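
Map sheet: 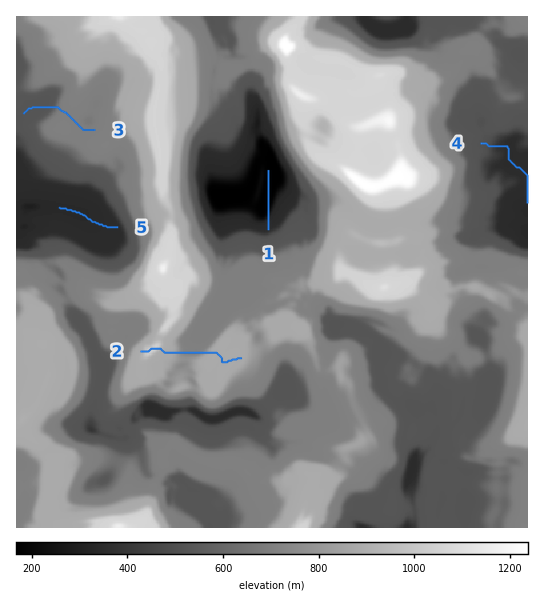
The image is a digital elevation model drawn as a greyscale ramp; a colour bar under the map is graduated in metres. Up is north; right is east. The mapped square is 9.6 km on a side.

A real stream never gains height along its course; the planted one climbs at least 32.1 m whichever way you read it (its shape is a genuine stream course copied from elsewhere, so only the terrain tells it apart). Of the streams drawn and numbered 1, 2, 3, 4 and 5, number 2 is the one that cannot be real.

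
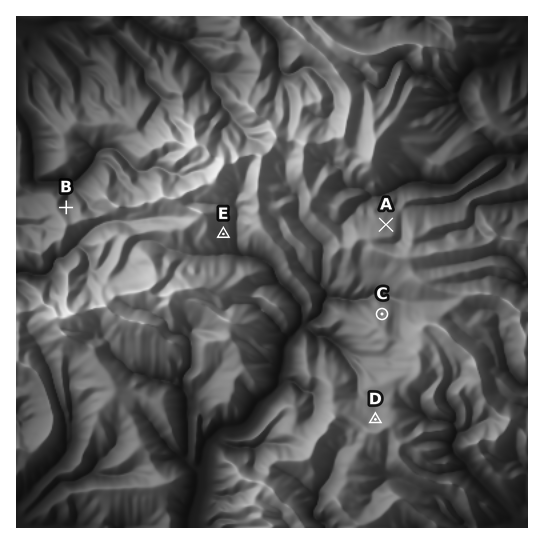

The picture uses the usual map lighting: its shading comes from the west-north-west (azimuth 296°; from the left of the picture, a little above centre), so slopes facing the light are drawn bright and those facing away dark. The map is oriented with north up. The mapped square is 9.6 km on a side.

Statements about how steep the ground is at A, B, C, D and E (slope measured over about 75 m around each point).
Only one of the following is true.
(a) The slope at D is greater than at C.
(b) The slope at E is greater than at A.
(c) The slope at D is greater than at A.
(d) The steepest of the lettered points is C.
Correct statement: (b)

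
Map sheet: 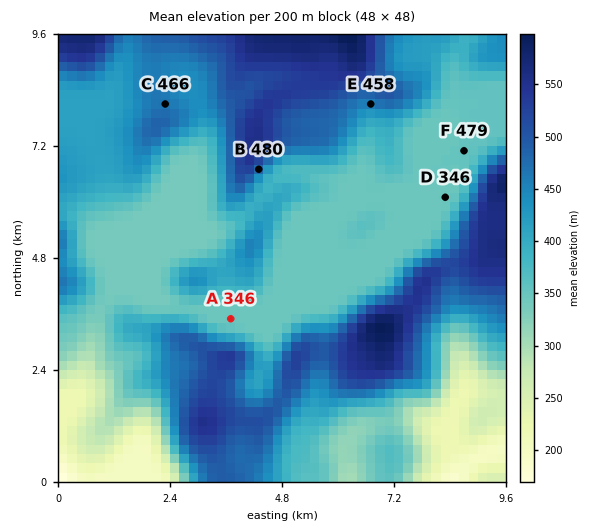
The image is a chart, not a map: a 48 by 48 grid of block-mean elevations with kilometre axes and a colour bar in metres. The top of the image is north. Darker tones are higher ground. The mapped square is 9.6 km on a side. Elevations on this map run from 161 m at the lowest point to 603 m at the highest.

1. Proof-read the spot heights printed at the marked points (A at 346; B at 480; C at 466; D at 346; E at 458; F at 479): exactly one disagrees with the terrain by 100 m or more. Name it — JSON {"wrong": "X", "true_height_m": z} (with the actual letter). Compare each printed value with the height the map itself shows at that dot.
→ {"wrong": "F", "true_height_m": 354}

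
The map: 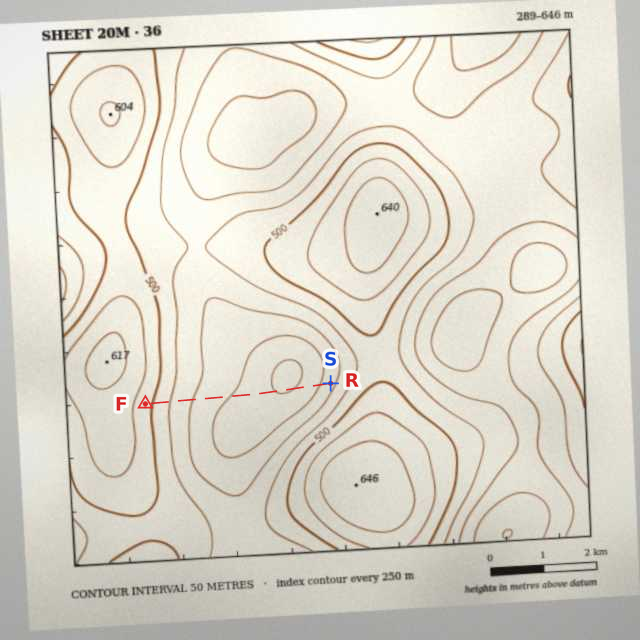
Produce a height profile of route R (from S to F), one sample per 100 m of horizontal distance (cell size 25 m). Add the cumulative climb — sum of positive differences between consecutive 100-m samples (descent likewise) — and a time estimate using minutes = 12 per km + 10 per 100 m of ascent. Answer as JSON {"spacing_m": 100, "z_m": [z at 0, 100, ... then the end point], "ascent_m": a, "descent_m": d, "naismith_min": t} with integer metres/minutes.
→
{"spacing_m": 100, "z_m": [383, 367, 351, 336, 323, 313, 305, 300, 297, 297, 299, 303, 308, 313, 320, 326, 333, 339, 346, 352, 359, 365, 372, 379, 386, 394, 404, 414, 426, 439, 453, 468, 484, 499, 515, 520], "ascent_m": 223, "descent_m": 87, "naismith_min": 63}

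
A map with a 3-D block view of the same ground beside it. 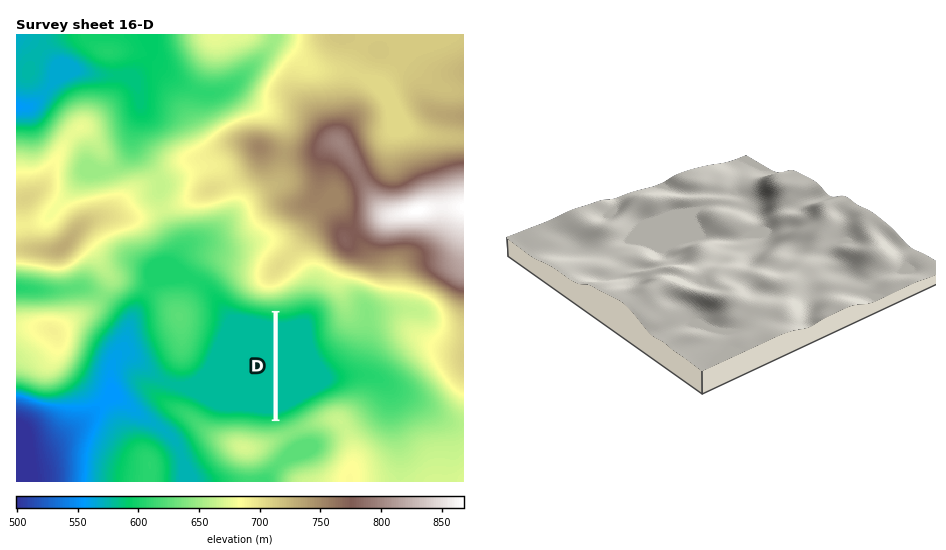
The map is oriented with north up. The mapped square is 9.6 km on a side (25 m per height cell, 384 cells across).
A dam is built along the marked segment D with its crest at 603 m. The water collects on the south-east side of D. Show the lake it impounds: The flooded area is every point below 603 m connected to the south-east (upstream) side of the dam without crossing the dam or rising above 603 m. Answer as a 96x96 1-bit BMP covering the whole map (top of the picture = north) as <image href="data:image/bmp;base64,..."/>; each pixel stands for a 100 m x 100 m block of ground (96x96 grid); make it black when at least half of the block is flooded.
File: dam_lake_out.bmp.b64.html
<image width="96" height="96" href="data:image/bmp;base64,Qk2+BAAAAAAAAD4AAAAoAAAAYAAAAGAAAAABAAEAAAAAAIAEAAATCwAAEwsAAAIAAAAAAAAA////AAAAAAAAAAAAAAAAAAAAAAAAAAAAAAAAAAAAAAAAAAAAAAAAAAAAAAAAAAAAAAAAAAAAAAAAAAAAAAAAAAAAAAAAAAAAAAAAAAAAAAAAAAAAAAAAAAAAAAAAAAAAAAAAAAAAAAAAAAAAAAAAAAAAAAAAAAAAAAAAAAAAAAAAAAAAAAAAAAAAAAAAAAAAAAAAAAAAAAAAAAAAAAAAAAAAAAAAAAAAAAAAgAAAAAAAAAAAAAAA4AAAAAAAAAAAAAAA+AAAAAAAAAAAAAAA/gAAAAAAAAAAAAAA/wAAAAAAAAAAAAAA/8AAAAAAAAAAAAAA//gAAAAAAAAAAAAA//4AAAAAAAAAAAAA//8AAAAAAAAAAAAA//+AAAAAAAAAAAAA//+AAAAAAAAAAAAA//8AAAAAAAAAAAAA//4AAAAAAAAAAAAA//wAAAAAAAAAAAAA//AAAAAAAAAAAAAA//AAAAAAAAAAAAAA/+AAAAAAAAAAAAAA/8AAAAAAAAAAAAAA/8AAAAAAAAAAAAAA/8AAAAAAAAAAAAAA/8AAAAAAAAAAAAAA/8AAAAAAAAAAAAAA/4AAAAAAAAAAAAAA/4AAAAAAAAAAAAAABwAAAAAAAAAAAAAAAAAAAAAAAAAAAAAAAAAAAAAAAAAAAAAAAAAAAAAAAAAAAAAAAAAAAAAAAAAAAAAAAAAAAAAAAAAAAAAAAAAAAAAAAAAAAAAAAAAAAAAAAAAAAAAAAAAAAAAAAAAAAAAAAAAAAAAAAAAAAAAAAAAAAAAAAAAAAAAAAAAAAAAAAAAAAAAAAAAAAAAAAAAAAAAAAAAAAAAAAAAAAAAAAAAAAAAAAAAAAAAAAAAAAAAAAAAAAAAAAAAAAAAAAAAAAAAAAAAAAAAAAAAAAAAAAAAAAAAAAAAAAAAAAAAAAAAAAAAAAAAAAAAAAAAAAAAAAAAAAAAAAAAAAAAAAAAAAAAAAAAAAAAAAAAAAAAAAAAAAAAAAAAAAAAAAAAAAAAAAAAAAAAAAAAAAAAAAAAAAAAAAAAAAAAAAAAAAAAAAAAAAAAAAAAAAAAAAAAAAAAAAAAAAAAAAAAAAAAAAAAAAAAAAAAAAAAAAAAAAAAAAAAAAAAAAAAAAAAAAAAAAAAAAAAAAAAAAAAAAAAAAAAAAAAAAAAAAAAAAAAAAAAAAAAAAAAAAAAAAAAAAAAAAAAAAAAAAAAAAAAAAAAAAAAAAAAAAAAAAAAAAAAAAAAAAAAAAAAAAAAAAAAAAAAAAAAAAAAAAAAAAAAAAAAAAAAAAAAAAAAAAAAAAAAAAAAAAAAAAAAAAAAAAAAAAAAAAAAAAAAAAAAAAAAAAAAAAAAAAAAAAAAAAAAAAAAAAAAAAAAAAAAAAAAAAAAAAAAAAAAAAAAAAAAAAAAAAAAAAAAAAAAAAAAAAAAAAAAAAAAAAAAAAAAAAAAAAAAAAAAAAAAAAAAAAAAAAAAAAAAAAAAAAAAAAAAAAAAAAAAAAAAAAAAAAAAAAAAAAAAAAAAAAAAAAAAAAAAAAAAAAAAAAAAAAAAAAAA="/>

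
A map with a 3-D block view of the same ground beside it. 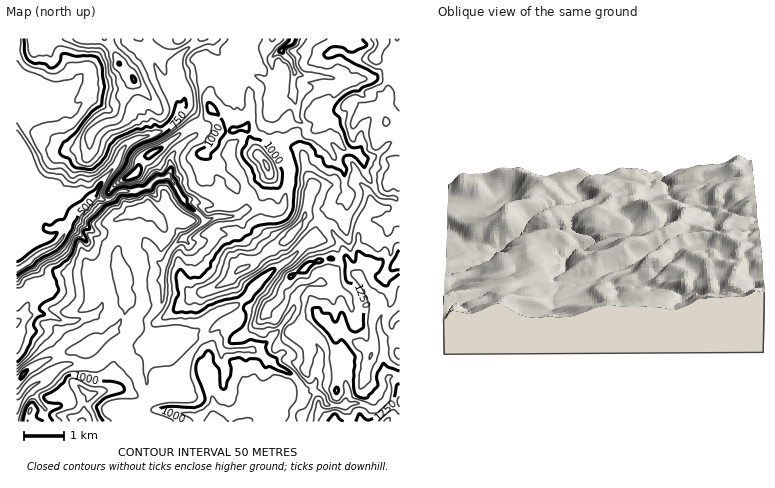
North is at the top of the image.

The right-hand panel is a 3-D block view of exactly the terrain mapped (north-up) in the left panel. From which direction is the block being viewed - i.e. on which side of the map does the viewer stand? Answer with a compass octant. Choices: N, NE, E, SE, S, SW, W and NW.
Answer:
S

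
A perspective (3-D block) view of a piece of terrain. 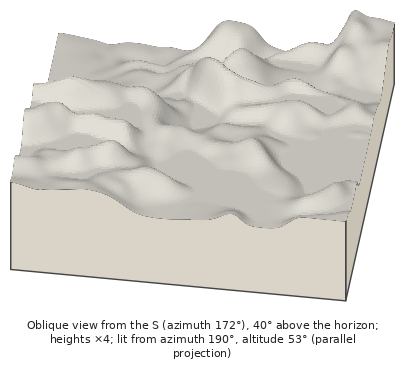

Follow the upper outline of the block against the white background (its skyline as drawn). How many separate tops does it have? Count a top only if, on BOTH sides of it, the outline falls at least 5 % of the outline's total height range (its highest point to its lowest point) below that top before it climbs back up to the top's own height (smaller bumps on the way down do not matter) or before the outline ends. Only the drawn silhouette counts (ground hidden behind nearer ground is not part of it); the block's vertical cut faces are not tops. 3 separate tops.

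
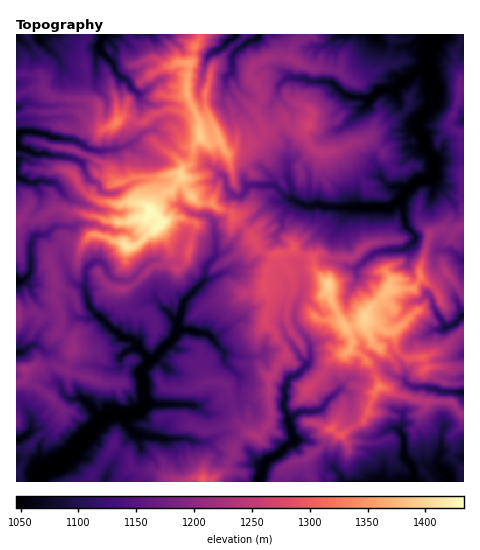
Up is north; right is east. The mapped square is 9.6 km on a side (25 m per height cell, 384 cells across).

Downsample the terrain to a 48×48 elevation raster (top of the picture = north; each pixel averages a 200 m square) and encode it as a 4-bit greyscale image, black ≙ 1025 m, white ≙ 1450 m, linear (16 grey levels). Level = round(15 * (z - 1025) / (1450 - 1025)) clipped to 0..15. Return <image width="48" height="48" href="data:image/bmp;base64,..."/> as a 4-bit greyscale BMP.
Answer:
<image width="48" height="48" href="data:image/bmp;base64,Qk32BAAAAAAAAHYAAAAoAAAAMAAAADAAAAABAAQAAAAAAIAEAAATCwAAEwsAABAAAAAAAAAAAAAAABEREQAiIiIAMzMzAERERABVVVUAZmZmAHd3dwCIiIgAmZmZAKqqqgC7u7sAzMzMAN3d3QDu7u4A////ACERIjNCNERWd3mYZVIUVVVEIiIREREhEiERESMzNERVZWd2ZlITZmVDNDIiIhIREiIRERI0NENFVVZlZlMhNWZURUMyISIhIjMiEREjRDI0NERVZlRTEkZlV1RDMjIiIiMzMhETQyIiIjNFVmd1MSRniGVEQjMyMzI0QyERMhIjNEVVVmd2QUV5mXZTMkRDNEI0VTIRERI0RFVFVmZ3Mld4iIl1Q0VDNUNEVUIREREjNDNEVVZnMzRGh4mHVFZkVkRFVDEiIiESIiNFVVVmNXZVd4mXZnd3dUVVQyI0RDEkREVFVVZ3NIh2VnmpiGZUQ2ZVREVVVTEkRFVVVVV3RHiHZ3iqhlVWZWZlVmZVRCEkNEVVVEV4Y0eId3iYdnmHdmZlZlVUMzESNFVUNFZnd1R4mZqYiImYdjRVVmZVMjIRNEVUNFVnh1V5u6qqmZmYZTNFVmZVMhEyE0RCNFZnhnV5q7u7qIiIdkRFZmVUISJDIjIiRWd4d3aIrLzLuXZmZlVVZmVCIzNEISIkRWeIeHiazM3My5dTNWVlZUQiNERUITREVVeYh4q7zM3Mu6hkQ2VVZVMkRURDIjRVVmeJiIqrys3MyqpmZFVWZVNFVVREQyRVZ3iZiIm8uavMyphoZTNWZlNWd2VERDJFZ4iZmYm9uIm8y7iIZiNGZURWZmZVVkM0ZniZmYm9uHiby6qHdjJWZWRmaHd2eGU0VWiZmYmql2ebqZqHdVNWZXVVepd3iIZFZmeJmZmYd2V4l3l3ZFNWZndnnLmImJdUVniZmZmXd3ZEREdlVFNWZnmJvdyqqZhlZ4mHiYd1VWdmVCV2ZmREZnq7q83duZh1eImHeHZURFVVVCV2ZmZVVWeJvN7u2qp2iYiHVmVEM0REQjVmZmZmZ3mqvN7u25h4mZd2VEQzMiIiIjRFVWZWZneJvN7tuqqqmIdlQyIiIRERETQ0RFZVVWiZq93dy8yqdmZUMjMzMiMzISMjNEQ0RXh4mrzM3MupZ1VEQ0RFRDQyIRISNCM0V4Z5qqu8zcuYeGZURFVVVUQyMhERNDRWeHWJmZmavMqYmXdlVWZmZVQzRDIRNCM0REV3d4iIm7qZqYd2VWZ3ZlVFQzIRNCIjVWVVVneJmru7uoh3Zmd3d2VVQiESNCREMzV3dmeImrzMuYiHdnh2Z3ZkQiETNBIjRWeJmHd4ma3MqIiHd4h2VVZkMhEjRDRFVmeJqoiIibzLh3d3d4h2VERUMhEjQ0RVVWZ3moeJmry5d3d3d3h2VCJEMiESRDRFVmZ3iHZ4mrunZnd2d3dlQyEjIiERNERWVWZld1V5q8mnZmd2Z3ZkIiIREiERNUVVREVFZEdom8mXVmd2VVQyJEQhESERNURVREQ0Q1eYmrmXRHd2VEREVUQyERERNEREM0Q0JWeJq7l3VGd2VmZlVUMzIhERMzMzM0QiJVaImrlVU1Z3Z2VVRDMiIiERIyIiM0MiNEVWeKpkMzRWZlRDNDIiIhERIiISIzQhIzQ0V5qGMjI0VWVDIiISIhEREg=="/>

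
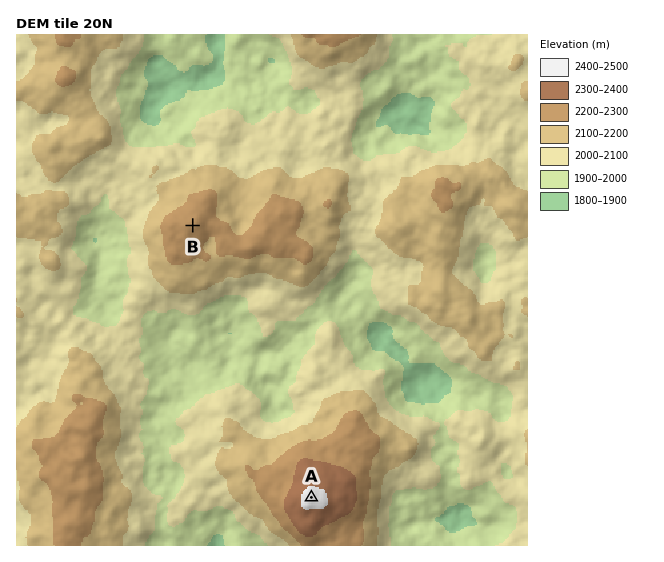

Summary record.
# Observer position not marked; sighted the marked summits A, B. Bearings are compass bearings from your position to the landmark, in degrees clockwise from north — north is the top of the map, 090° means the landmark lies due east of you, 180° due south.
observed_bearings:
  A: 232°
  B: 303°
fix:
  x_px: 448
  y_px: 391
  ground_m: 1890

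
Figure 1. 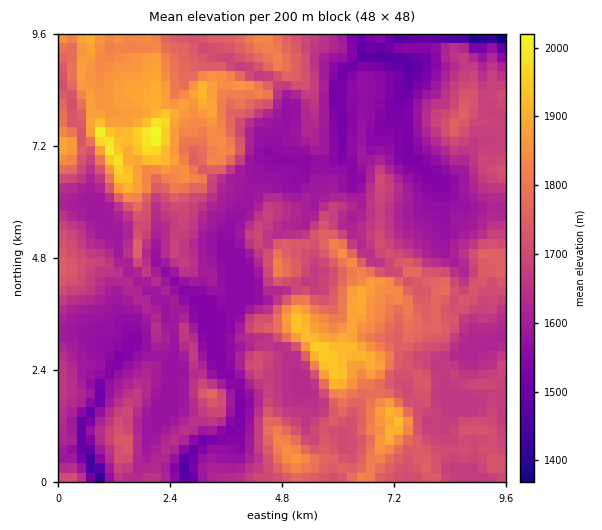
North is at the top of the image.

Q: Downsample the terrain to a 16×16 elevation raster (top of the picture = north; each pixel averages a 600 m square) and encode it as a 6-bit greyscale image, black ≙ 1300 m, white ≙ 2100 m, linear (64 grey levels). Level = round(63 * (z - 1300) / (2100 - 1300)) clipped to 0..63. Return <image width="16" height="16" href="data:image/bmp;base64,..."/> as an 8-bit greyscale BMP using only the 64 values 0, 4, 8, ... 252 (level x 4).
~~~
<image width="16" height="16" href="data:image/bmp;base64,Qk02BQAAAAAAADYEAAAoAAAAEAAAABAAAAABAAgAAAAAAAABAAATCwAAEwsAAAABAAAAAAAAAAAAAAEBAQACAgIAAwMDAAQEBAAFBQUABgYGAAcHBwAICAgACQkJAAoKCgALCwsADAwMAA0NDQAODg4ADw8PABAQEAAREREAEhISABMTEwAUFBQAFRUVABYWFgAXFxcAGBgYABkZGQAaGhoAGxsbABwcHAAdHR0AHh4eAB8fHwAgICAAISEhACIiIgAjIyMAJCQkACUlJQAmJiYAJycnACgoKAApKSkAKioqACsrKwAsLCwALS0tAC4uLgAvLy8AMDAwADExMQAyMjIAMzMzADQ0NAA1NTUANjY2ADc3NwA4ODgAOTk5ADo6OgA7OzsAPDw8AD09PQA+Pj4APz8/AEBAQABBQUEAQkJCAENDQwBEREQARUVFAEZGRgBHR0cASEhIAElJSQBKSkoAS0tLAExMTABNTU0ATk5OAE9PTwBQUFAAUVFRAFJSUgBTU1MAVFRUAFVVVQBWVlYAV1dXAFhYWABZWVkAWlpaAFtbWwBcXFwAXV1dAF5eXgBfX18AYGBgAGFhYQBiYmIAY2NjAGRkZABlZWUAZmZmAGdnZwBoaGgAaWlpAGpqagBra2sAbGxsAG1tbQBubm4Ab29vAHBwcABxcXEAcnJyAHNzcwB0dHQAdXV1AHZ2dgB3d3cAeHh4AHl5eQB6enoAe3t7AHx8fAB9fX0Afn5+AH9/fwCAgIAAgYGBAIKCggCDg4MAhISEAIWFhQCGhoYAh4eHAIiIiACJiYkAioqKAIuLiwCMjIwAjY2NAI6OjgCPj48AkJCQAJGRkQCSkpIAk5OTAJSUlACVlZUAlpaWAJeXlwCYmJgAmZmZAJqamgCbm5sAnJycAJ2dnQCenp4An5+fAKCgoAChoaEAoqKiAKOjowCkpKQApaWlAKampgCnp6cAqKioAKmpqQCqqqoAq6urAKysrACtra0Arq6uAK+vrwCwsLAAsbGxALKysgCzs7MAtLS0ALW1tQC2trYAt7e3ALi4uAC5ubkAurq6ALu7uwC8vLwAvb29AL6+vgC/v78AwMDAAMHBwQDCwsIAw8PDAMTExADFxcUAxsbGAMfHxwDIyMgAycnJAMrKygDLy8sAzMzMAM3NzQDOzs4Az8/PANDQ0ADR0dEA0tLSANPT0wDU1NQA1dXVANbW1gDX19cA2NjYANnZ2QDa2toA29vbANzc3ADd3d0A3t7eAN/f3wDg4OAA4eHhAOLi4gDj4+MA5OTkAOXl5QDm5uYA5+fnAOjo6ADp6ekA6urqAOvr6wDs7OwA7e3tAO7u7gDv7+8A8PDwAPHx8QDy8vIA8/PzAPT09AD19fUA9vb2APf39wD4+PgA+fn5APr6+gD7+/sA/Pz8AP39/QD+/v4A////AGhEcGhEYGSAoJCQmIiEeIBUZHxgYFBQkJSEhKyYfICAYFR0WGB4UHx0fIysmHh0eGhQZGBgcFh0bJismIR8dHhkVFBcZFBkeHzEwKyIeGhsXFhQYGBMYIS8sLSglIx0aHBgYFxUUFBomIywrJiQhHyEdGhgZFxQfIh8nJCMgHSMgGhwaHRYXHyAkIB8bFxohGhcdHR4YFxwZHRodGBYXGhscLSUmHhcXFhcWHRcUFxwnKDEwKScdFRUVFRgTFRsfJzExNisqIBYXFxQUExwgHiQtLS8sLCYfGBcUFBMbIR8nLC0tJyklIiIYExMQFR4cKSwqKSMhIygjGhMQEBMVEA="/>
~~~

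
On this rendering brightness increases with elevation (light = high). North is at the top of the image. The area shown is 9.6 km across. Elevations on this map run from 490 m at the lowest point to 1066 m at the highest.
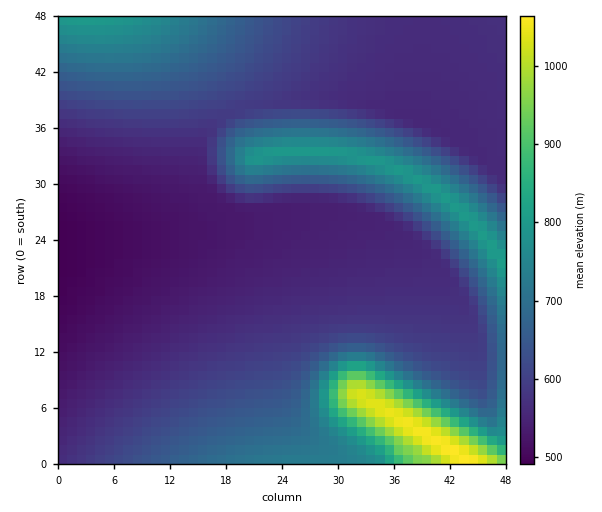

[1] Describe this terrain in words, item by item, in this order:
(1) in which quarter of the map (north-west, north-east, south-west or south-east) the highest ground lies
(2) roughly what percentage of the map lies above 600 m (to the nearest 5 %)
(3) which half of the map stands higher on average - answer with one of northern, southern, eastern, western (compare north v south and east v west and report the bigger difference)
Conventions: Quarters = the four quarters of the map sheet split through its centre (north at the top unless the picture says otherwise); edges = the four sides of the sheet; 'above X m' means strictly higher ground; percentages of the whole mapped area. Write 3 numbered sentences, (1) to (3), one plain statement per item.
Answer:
(1) The highest point lies in the south-east quarter of the map.
(2) Ground above 600 m makes up about 45 % of the sheet.
(3) The eastern half stands higher on average than the western half.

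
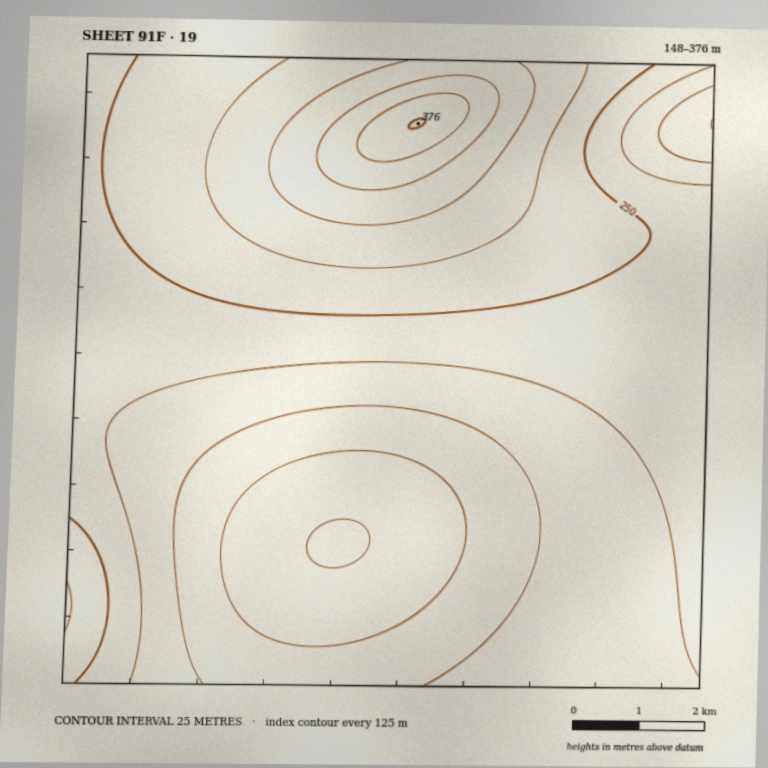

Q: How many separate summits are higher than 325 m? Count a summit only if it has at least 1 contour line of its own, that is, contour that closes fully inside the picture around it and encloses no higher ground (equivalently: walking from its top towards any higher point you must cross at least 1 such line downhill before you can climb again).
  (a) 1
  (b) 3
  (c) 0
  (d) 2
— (a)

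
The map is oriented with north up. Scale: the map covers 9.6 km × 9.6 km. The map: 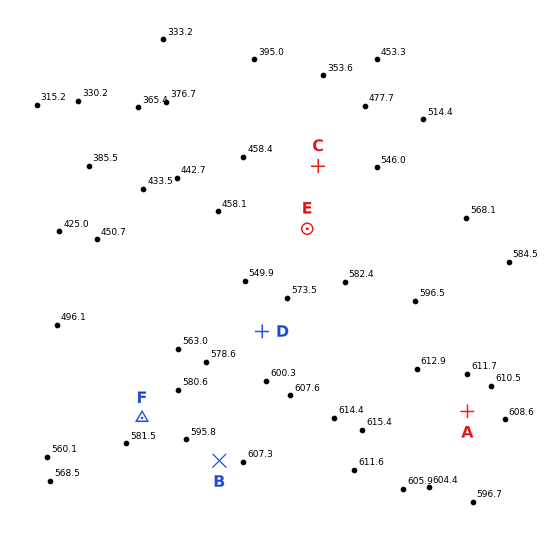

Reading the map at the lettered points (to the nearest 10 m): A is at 610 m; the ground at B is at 600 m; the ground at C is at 500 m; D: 580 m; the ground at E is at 550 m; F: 580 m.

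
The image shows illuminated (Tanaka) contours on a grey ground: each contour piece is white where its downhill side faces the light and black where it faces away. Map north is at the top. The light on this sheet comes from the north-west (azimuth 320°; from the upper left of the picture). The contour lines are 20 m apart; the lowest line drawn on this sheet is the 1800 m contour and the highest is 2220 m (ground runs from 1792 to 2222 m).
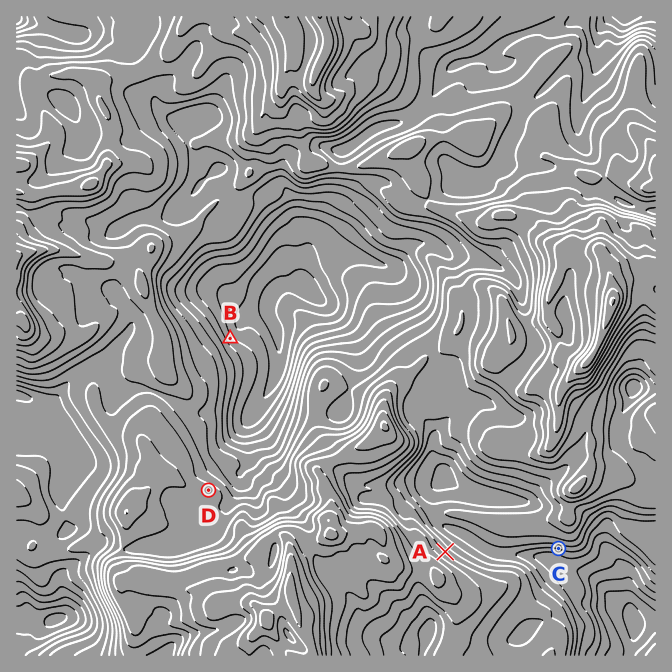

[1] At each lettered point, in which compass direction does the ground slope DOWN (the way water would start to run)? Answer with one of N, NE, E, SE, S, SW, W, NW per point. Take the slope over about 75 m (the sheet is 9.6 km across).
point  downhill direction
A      NE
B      NE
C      S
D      NE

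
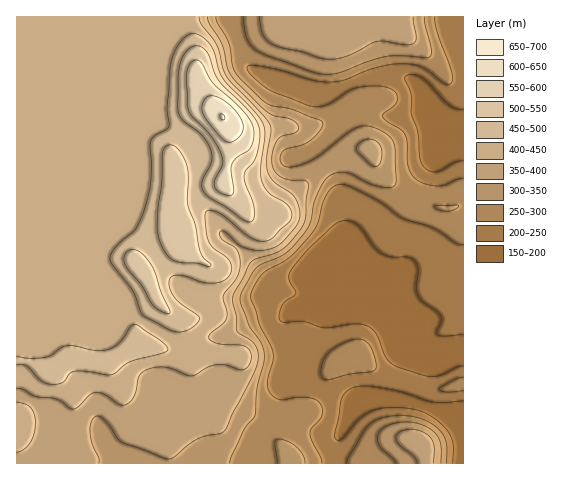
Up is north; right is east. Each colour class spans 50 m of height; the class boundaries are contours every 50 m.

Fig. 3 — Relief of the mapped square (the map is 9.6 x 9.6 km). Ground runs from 160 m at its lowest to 650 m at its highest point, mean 350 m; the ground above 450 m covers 13.2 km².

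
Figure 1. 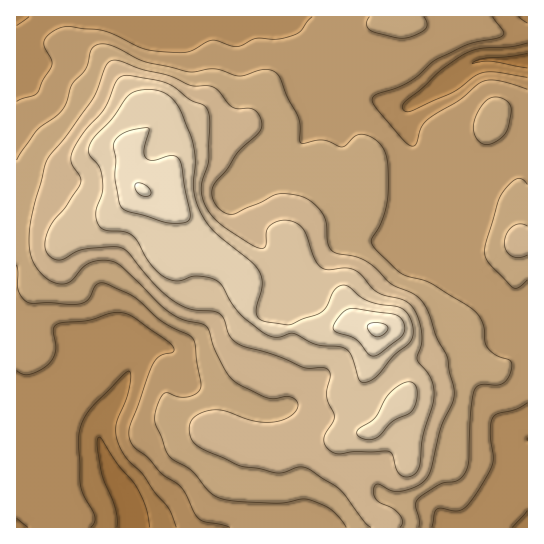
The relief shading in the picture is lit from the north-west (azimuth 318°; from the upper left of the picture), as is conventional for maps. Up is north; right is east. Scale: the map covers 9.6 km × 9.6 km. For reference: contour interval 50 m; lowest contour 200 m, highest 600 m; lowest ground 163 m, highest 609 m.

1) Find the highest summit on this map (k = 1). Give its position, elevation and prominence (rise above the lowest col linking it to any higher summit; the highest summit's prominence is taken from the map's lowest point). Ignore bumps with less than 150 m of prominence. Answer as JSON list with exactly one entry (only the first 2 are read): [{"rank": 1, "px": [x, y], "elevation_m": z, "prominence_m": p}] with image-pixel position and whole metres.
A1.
[{"rank": 1, "px": [378, 329], "elevation_m": 609, "prominence_m": 446}]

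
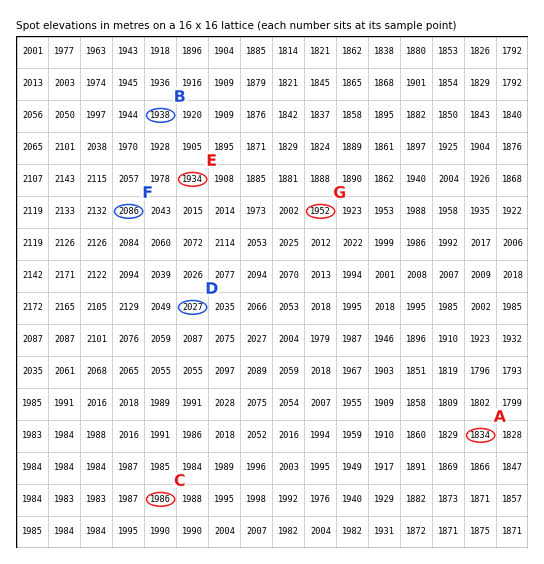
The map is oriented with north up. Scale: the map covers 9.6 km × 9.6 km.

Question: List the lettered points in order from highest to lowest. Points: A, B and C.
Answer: C B A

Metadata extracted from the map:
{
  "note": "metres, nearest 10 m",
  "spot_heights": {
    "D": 2030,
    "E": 1930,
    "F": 2090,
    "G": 1950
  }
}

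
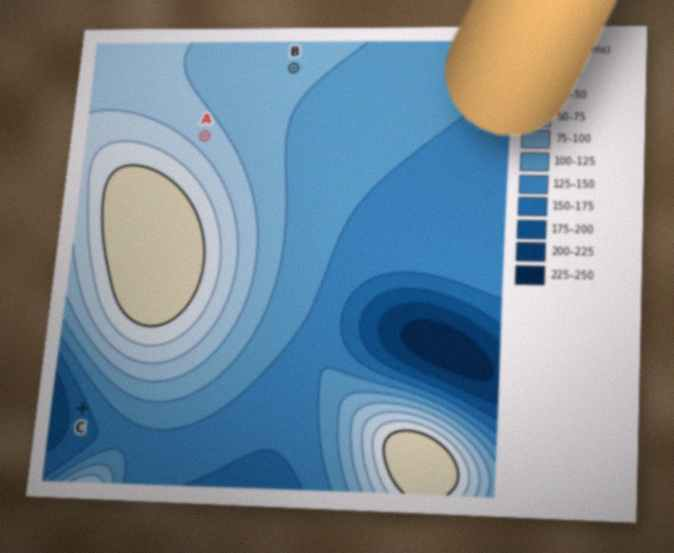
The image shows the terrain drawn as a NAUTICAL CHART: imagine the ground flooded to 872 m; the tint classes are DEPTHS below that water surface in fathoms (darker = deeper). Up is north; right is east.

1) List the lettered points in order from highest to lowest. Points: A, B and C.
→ A B C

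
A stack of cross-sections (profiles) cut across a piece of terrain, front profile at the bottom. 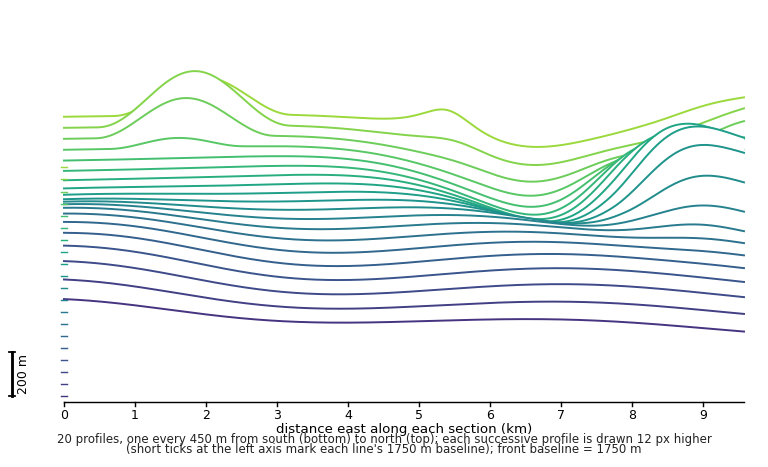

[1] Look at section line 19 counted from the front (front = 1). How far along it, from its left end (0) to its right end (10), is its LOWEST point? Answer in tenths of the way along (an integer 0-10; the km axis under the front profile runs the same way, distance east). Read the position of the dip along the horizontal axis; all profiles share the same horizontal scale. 7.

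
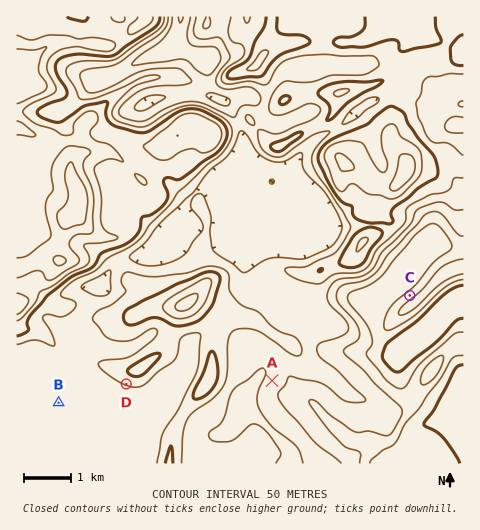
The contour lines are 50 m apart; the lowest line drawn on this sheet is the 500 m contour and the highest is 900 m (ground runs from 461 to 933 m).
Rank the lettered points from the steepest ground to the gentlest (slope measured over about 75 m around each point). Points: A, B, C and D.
C D A B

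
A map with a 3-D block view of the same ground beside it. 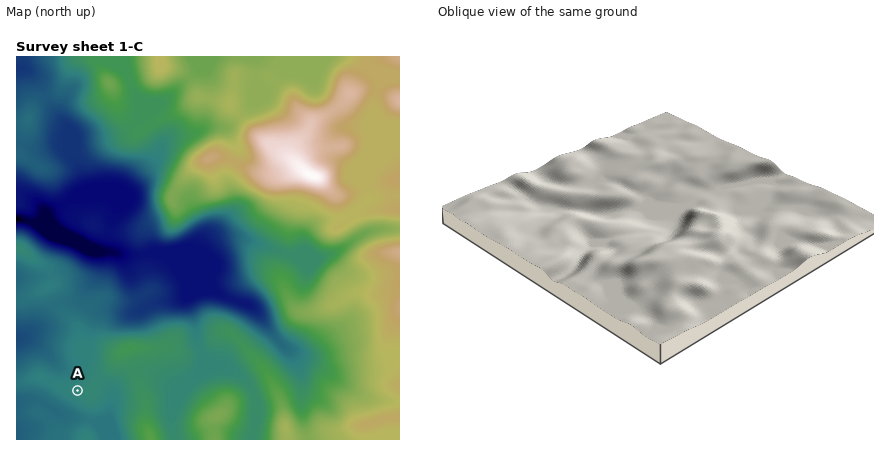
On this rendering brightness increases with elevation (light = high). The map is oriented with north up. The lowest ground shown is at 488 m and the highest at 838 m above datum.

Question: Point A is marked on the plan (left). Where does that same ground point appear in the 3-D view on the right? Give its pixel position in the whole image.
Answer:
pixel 659 139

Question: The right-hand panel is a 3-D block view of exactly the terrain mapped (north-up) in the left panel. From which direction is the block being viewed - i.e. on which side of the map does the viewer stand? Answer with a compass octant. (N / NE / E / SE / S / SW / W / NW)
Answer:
NE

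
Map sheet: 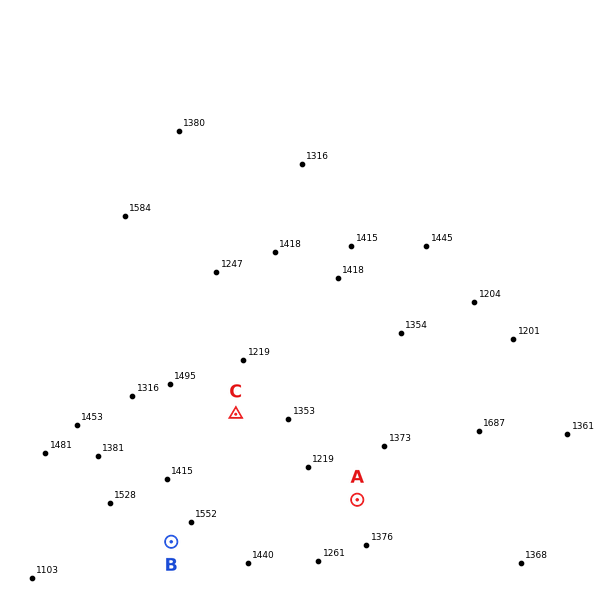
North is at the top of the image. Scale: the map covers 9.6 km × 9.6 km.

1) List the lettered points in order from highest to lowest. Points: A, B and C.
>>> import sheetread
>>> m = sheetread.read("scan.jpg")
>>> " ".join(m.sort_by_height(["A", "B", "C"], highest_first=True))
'B C A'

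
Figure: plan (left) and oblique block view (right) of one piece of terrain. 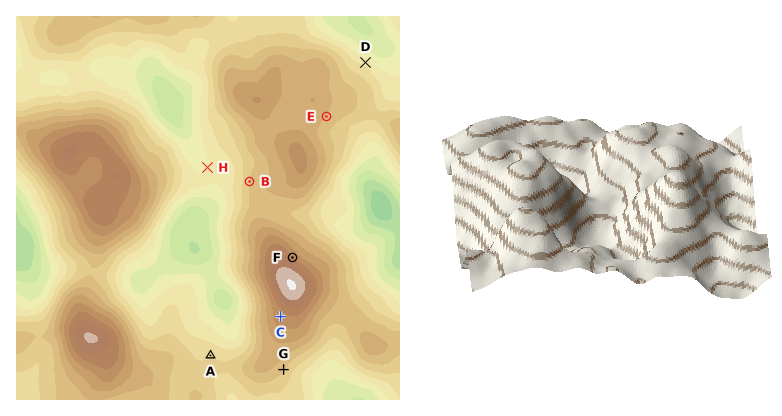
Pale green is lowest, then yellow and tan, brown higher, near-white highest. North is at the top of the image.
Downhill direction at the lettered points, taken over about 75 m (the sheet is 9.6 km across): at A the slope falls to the N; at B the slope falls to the W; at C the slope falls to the SW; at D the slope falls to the NE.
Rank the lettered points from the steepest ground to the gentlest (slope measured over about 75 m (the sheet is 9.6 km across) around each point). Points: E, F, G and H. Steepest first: F G E H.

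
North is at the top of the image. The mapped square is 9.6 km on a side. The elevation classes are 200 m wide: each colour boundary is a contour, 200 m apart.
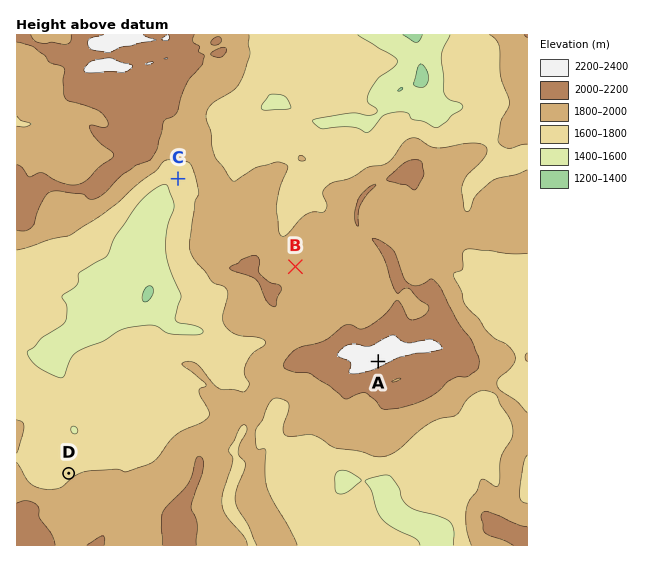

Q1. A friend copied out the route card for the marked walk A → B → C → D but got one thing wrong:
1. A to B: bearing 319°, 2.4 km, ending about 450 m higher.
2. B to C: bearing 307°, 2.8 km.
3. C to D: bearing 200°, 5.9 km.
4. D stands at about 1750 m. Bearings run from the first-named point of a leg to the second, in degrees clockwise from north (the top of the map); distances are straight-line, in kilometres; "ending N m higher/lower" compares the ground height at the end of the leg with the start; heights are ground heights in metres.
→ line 1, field sense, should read lower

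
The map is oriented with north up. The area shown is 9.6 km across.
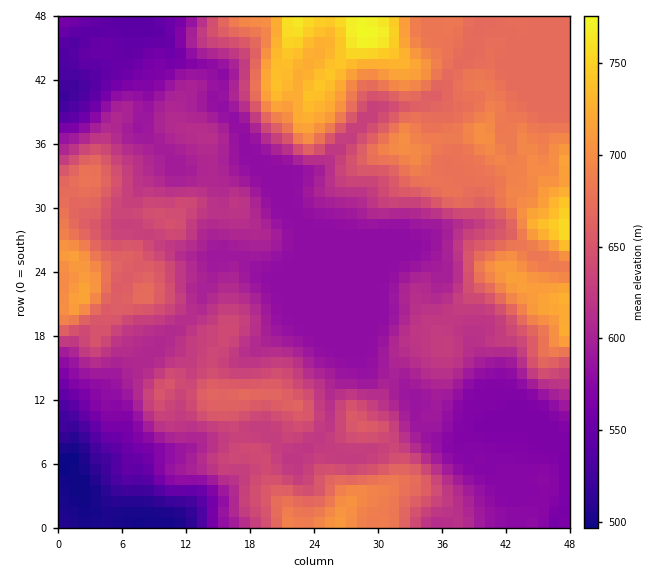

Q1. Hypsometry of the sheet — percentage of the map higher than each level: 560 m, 92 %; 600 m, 65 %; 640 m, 38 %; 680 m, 17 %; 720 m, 5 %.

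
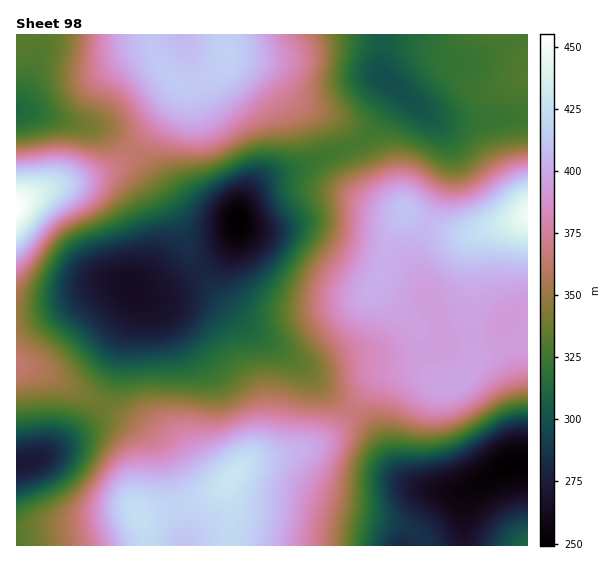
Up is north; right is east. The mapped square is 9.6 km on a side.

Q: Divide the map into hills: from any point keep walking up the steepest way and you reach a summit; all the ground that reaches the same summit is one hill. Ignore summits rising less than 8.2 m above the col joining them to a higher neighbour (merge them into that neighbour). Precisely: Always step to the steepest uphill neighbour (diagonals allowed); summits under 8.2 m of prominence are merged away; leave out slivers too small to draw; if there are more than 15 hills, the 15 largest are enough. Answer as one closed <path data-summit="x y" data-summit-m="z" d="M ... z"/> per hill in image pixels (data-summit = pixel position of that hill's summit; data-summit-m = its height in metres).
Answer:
<path data-summit="527 215" data-summit-m="448" d="M398 89l-2 0-3 11-14 23-20 19-38 15-27 13-19 5-17 10-14 15-5 11-2 18-10 20-13 13-41 28-15 7-9 0 17 1 32-11 11 3 36 35 50 36 32 32 36 26 16 20 10 22 13 17 12 8 9 3 40 2 11-4 36-22 18-2 0-344-42-1-17 3-26 0-17-8z"/><path data-summit="233 476" data-summit-m="429" d="M201 287l-11 2-24 9-16 0-18-9 3 8-2 12-10 26-10 42-10 27-18 22-26 20-22 13-21 6 1 81 446-1 2-45 5-11-7 2-32-1-17-4-7-4-12-13-16-30-16-20-36-26-32-32-50-36-32-32z"/><path data-summit="226 55" data-summit-m="417" d="M382 34l-345 0-1 25-20 52 21 2 41 12 17 2 20 10 11 8 19 20 24 35 14 24 7 7 9 3 18-1 13-4 7-6 0-8 7-15 18-18 13-7 26-8 26-13 22-7 10-5 14-13 23-34 0-7-13-12-2-4z"/><path data-summit="17 207" data-summit-m="455" d="M29 111l-13 1 1 203 17-1 23-7 52-24 16 0 20 12 13 2 15-7 36-24 22-22 6-15 0-6-7 6-13 4-18 1-9-3-7-7-14-24-24-35-19-20-11-8-20-10-12-1z"/><path data-summit="17 365" data-summit-m="364" d="M125 283l-22 2-46 22-23 7-18 2 1 149 20-6 22-13 26-20 18-22 10-27 7-33 15-41-3-15z"/><path data-summit="527 545" data-summit-m="312" d="M527 463l-17 2-42 27-4 20-1 34 65-1z"/>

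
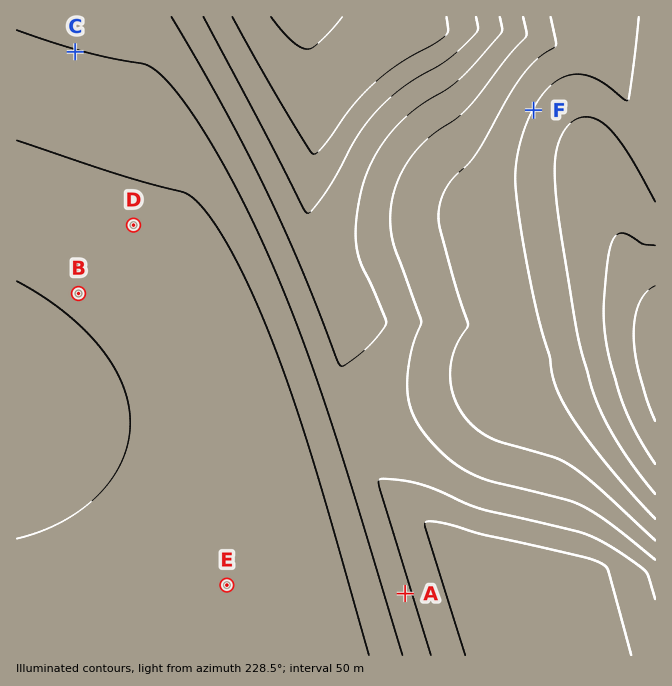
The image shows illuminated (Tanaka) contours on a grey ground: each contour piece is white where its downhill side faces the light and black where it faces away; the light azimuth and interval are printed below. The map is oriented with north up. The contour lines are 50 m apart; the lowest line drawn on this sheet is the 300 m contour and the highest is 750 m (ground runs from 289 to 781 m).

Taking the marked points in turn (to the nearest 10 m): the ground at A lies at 460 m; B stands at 590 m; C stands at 500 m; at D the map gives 570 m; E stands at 580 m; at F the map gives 600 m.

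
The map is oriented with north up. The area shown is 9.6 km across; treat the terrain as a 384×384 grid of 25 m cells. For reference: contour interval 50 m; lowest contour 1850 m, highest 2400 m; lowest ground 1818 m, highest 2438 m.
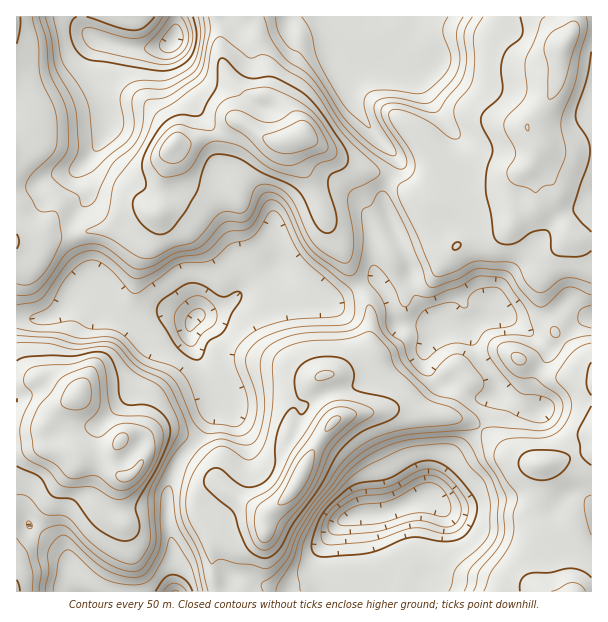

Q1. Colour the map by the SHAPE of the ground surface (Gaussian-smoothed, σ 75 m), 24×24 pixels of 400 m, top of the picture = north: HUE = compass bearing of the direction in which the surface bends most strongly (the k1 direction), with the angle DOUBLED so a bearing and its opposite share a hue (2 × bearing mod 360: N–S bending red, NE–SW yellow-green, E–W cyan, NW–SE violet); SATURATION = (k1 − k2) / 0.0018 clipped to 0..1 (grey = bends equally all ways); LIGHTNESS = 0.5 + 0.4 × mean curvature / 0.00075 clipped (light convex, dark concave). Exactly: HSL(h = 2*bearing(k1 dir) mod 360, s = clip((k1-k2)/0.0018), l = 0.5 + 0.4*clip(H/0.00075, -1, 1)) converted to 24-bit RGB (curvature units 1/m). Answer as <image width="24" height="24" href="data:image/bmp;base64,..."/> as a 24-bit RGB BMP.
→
<image width="24" height="24" href="data:image/bmp;base64,Qk32BgAAAAAAADYAAAAoAAAAGAAAABgAAAABABgAAAAAAMAGAAATCwAAEwsAAAAAAAAAAAAA0pyGLyhwej2eni9DsYkscONAFACaG7fRzehpjXQ/058bIXFOZ1+PgICRgXyIf3yCeYOCZnV7N2J8xp6IqXqcabWEU4hZ04FfyayCZytgOA0wgM2EyOHaweCrBAlHaMAm06lvvDe+8PKkI799F4eOg4HDkoDIsIfHj4moepO2O4ejSmma1IOIlIZrd4FjkaRjeyhPkR9XLn7IlL6kosmhyN+tFAAzouOdd5icXieh+OvTvY1NBkUhCS8ZVoY/Smqty7DXTG69vB6hXC9h0a5UpqN+g4qPnbyBYix1v4KoSqGUqbRdtcsbs9IwAwAz3uO0glt6K8Hd/M3r/cnIgn9PDCcVHSsIGjIBMVMHOxUSPCwWZI02v8put652XohbrmNUYUx0pUhTnL5fLz6h+NTTWM8jAB8z3bWplMCwQ4Z3Gj9G/8zR35/VNESpNlXB0ZnVJWwrIBAjYNB0TyxcqtRvtapWhZRWhVaCxlrAetDMtdPTQVHLZMUu/s3UACYzLbF72cLAOza4ezeYWOc6/8zOnEGsLXZmSYM1xz/IL5XYQ1KRZI3PqNrQtsXfs4fUfD2iu4muhbZ3gqBWJVyN8dny5qCseVHoAMO8fMNKXRZfu1lvJKhz/7/J0l+VfUuqmlnDZDK/U68vGbRwOOqpecaoWY2x2jW9lUixZaV81XmeyZZnGstnI2soyIU/ybeGQChUXU06JiI4rbVitblPF5NU/M/xvJ38inzciZ7d0N37tL7zPGKhhVo8PDQWIiMQqLdCV8FUN7Gr7t3hwH6yNVmKpeHbxnCubDOBeV+ASTBkgbltsmprsspOUpsRZ1gyiqdfjtzBXhg2qE4oP3WfcRwgrzipWaTPVrWmfc2xbbHHaqXM99Tpa97cXyAuqz8yiDKvflOZaHm/jrG/ia63icK4y3/CkGCch92FOSJPgDeuuNfYfAmBveXrgdLrN1WtkYbAasTNxX5jNWUfzLEkpQ0rgkRMWcxZJhZtv3iyRqmJdLqvnaLEmJrIkG7N5qi2fM9CmSh7OXhUhnQ0HaPQk+ShkxBHNcJJQM57Ly8ELE8Mim9HdW9DiF1Oka5dlVgyECMdjZ4oi5xjVX42WXMlX2IgJBQQ+OddghVqr6RJR1g5fJNhRYZGNxsXybQpb74+el8e0c+jJ5RYSHBkf2pyo0I3jaA7nmB9SDOWd8yMUoZhfJN7hnB8d0dPY00kfPFWhypzyze+2HtYPIQnSEUvUChW09+ym3pAgjpLwpy80YadHkE2OyAkv49W3rKKIU0eRnwnSZdTco6CZXxgcztWdRott+6nJZWcibphMBpZ69DDz5DQV0KlJr+zhsCHvmy0cqa7a3qczIqxtErpQXnYg9DMxYmfx4jlqdTfOHVrV4MzSG2AXxJqxOvDt+S0NSqYYMG/exyVjsSIr4u3hG3AtoC7UIBwpnOdmL++ZZORqX6GQnKZrWXBnlaby7Ogepu1toicpzG+wOKoCRUqPCeTyea2oMeUVzZ3SRJSjdV4fpt6fINxaV98tpeNoG6iQq1gjZFgUYhfdKWEb06xTj+HtbeOsppQnW1BdpJtfWuu3aikKQU5L9lWk9l4n0pJf1dJFzKBrtW4kYKBe3SCb2KEn49qj5ltrZuIWIlvqFNWU4spGksxQUWfv4Wy1TyUy7qGOaFWUmtaiS1Lt0SNa85rcpY4Q55mosLcKpL7sxo4n5d4eH2KWF6Ltoa5to5/fJxslXKIj3CdyKqzR5muE09KUkSAqXLK8drivn/dYzaPVUKKw9vn1Ljgw/Hwf9f1NIPNMwAdkOtigLyihEiYe1ZgdWNKvsiIfqKkgnikjHp6usKWXFiROjxrKTNAO7U9wuF2mymG2VXfuvPyNoqryd2X0+nHVEB+MwAsldL20/j0qCnJmkt9b4Wni5nCx6eTlq5TRkhqeJl9nsaadkeZX0OGN3rDn+PPjlXFx1zHXr9QyTw6WarNbdhvysJyPQw+F3G5dfuJgy4mdCmFyJ25l4ZpUG1QuWxd26yUMWhyZqthR7pHaDl/cX+zXNDMX7uaM0eaziGP5uGISJx8sLhgeq9zqS89azFsZYVce3ZCdHJOKlZEkD5AupZyamWCjpp217uLRIGnbLFoOrauP5CCd3wlVD0FN04ACygihCJY9vrRek59jdBugDM8gjhdeGp9gXt8fIJ9hXmFU0pyOlx+vMqNWIiWmmKt5cq5RblAVs14dTGDaSA8hyNBf8eo3c2iBRYuJXkh4vx3h3tWusJcQTp9j02Je3iCfoaHhX+Hc3eEVF+UTIrAzaade2B+So1umMGO8r/M"/>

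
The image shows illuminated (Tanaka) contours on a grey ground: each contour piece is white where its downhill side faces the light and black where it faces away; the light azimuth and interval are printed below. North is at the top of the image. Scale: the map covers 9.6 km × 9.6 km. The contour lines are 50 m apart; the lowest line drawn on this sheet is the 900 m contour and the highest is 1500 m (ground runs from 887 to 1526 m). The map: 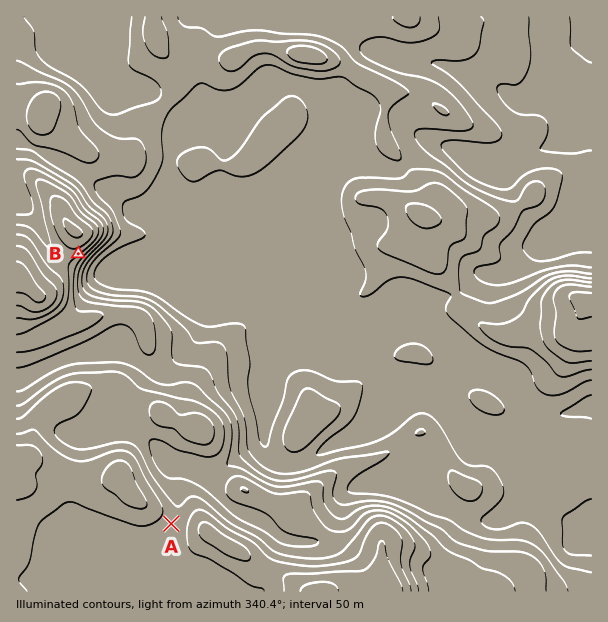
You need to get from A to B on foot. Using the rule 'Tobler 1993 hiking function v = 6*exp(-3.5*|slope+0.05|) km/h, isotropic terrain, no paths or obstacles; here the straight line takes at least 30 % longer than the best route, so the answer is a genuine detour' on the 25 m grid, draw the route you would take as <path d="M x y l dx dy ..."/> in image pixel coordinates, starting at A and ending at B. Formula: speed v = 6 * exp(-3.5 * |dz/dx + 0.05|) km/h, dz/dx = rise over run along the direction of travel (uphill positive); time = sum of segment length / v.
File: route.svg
<path d="M171 524l2-3 0-14-35-69 0-49-6-12-9-9-15-8-1-3-5-4-7-15-3-3-6-3-3-3-11-21 0-44 5-9 1-1"/>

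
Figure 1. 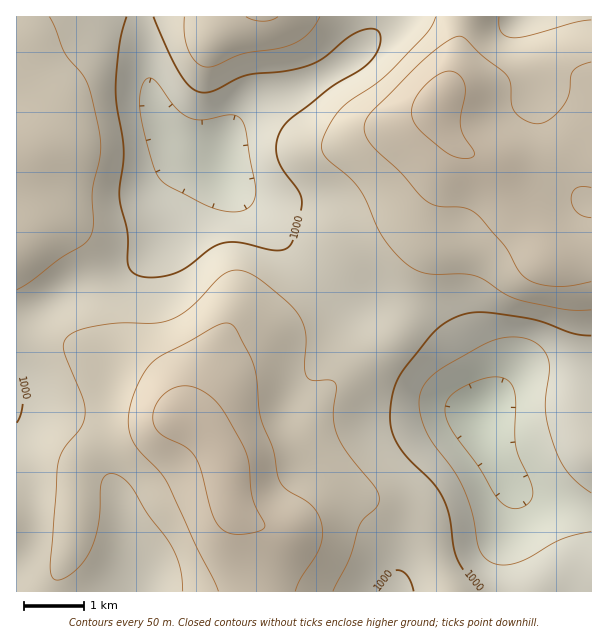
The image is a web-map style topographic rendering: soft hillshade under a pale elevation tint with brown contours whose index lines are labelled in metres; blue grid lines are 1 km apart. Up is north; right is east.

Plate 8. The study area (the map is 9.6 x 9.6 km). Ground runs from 870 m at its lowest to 1170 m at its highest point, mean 1040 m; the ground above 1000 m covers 69.4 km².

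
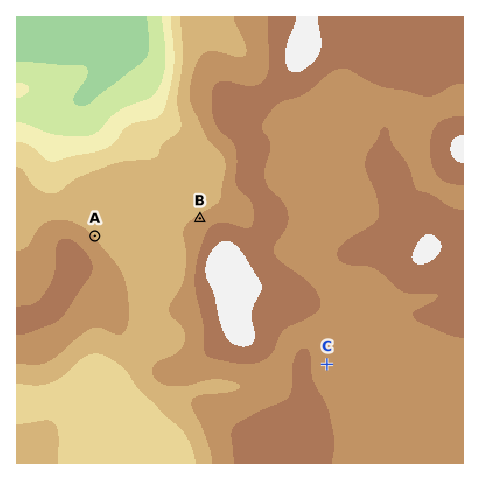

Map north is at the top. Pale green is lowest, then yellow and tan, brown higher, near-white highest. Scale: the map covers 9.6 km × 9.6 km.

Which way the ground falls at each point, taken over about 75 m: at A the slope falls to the NE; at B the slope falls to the NW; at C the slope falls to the E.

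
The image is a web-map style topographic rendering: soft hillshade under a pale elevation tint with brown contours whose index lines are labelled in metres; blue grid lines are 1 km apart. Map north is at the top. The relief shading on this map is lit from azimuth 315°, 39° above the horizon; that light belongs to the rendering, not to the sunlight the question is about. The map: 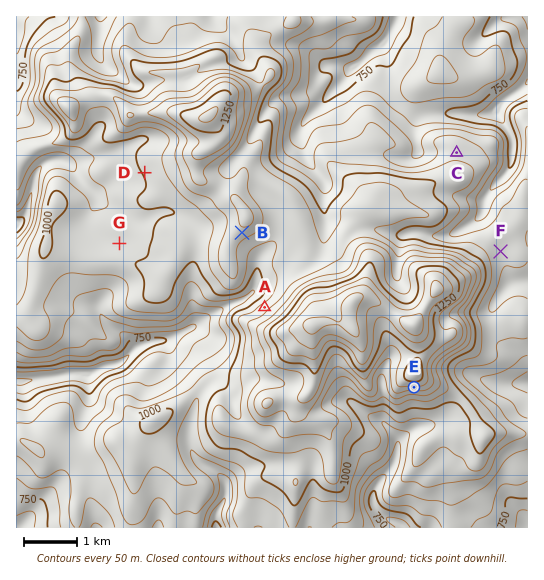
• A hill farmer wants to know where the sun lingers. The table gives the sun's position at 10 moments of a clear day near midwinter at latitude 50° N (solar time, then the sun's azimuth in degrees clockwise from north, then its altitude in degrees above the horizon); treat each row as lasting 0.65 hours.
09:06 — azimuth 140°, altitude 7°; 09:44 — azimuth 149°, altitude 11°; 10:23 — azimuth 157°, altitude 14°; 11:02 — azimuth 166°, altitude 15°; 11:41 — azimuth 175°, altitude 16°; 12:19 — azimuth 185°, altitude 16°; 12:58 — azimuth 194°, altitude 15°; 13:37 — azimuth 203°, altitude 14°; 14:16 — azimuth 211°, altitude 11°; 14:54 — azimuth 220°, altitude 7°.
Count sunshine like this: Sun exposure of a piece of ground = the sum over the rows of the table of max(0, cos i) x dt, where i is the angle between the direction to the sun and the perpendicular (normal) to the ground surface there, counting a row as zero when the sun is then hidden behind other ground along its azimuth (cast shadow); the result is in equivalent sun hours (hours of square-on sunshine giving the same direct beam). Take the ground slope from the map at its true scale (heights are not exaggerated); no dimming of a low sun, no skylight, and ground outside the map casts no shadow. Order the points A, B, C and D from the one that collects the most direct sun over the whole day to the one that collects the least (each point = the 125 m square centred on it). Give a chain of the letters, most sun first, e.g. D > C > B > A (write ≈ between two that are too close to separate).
B > D > C > A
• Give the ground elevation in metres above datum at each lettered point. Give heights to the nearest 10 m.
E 1190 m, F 910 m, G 980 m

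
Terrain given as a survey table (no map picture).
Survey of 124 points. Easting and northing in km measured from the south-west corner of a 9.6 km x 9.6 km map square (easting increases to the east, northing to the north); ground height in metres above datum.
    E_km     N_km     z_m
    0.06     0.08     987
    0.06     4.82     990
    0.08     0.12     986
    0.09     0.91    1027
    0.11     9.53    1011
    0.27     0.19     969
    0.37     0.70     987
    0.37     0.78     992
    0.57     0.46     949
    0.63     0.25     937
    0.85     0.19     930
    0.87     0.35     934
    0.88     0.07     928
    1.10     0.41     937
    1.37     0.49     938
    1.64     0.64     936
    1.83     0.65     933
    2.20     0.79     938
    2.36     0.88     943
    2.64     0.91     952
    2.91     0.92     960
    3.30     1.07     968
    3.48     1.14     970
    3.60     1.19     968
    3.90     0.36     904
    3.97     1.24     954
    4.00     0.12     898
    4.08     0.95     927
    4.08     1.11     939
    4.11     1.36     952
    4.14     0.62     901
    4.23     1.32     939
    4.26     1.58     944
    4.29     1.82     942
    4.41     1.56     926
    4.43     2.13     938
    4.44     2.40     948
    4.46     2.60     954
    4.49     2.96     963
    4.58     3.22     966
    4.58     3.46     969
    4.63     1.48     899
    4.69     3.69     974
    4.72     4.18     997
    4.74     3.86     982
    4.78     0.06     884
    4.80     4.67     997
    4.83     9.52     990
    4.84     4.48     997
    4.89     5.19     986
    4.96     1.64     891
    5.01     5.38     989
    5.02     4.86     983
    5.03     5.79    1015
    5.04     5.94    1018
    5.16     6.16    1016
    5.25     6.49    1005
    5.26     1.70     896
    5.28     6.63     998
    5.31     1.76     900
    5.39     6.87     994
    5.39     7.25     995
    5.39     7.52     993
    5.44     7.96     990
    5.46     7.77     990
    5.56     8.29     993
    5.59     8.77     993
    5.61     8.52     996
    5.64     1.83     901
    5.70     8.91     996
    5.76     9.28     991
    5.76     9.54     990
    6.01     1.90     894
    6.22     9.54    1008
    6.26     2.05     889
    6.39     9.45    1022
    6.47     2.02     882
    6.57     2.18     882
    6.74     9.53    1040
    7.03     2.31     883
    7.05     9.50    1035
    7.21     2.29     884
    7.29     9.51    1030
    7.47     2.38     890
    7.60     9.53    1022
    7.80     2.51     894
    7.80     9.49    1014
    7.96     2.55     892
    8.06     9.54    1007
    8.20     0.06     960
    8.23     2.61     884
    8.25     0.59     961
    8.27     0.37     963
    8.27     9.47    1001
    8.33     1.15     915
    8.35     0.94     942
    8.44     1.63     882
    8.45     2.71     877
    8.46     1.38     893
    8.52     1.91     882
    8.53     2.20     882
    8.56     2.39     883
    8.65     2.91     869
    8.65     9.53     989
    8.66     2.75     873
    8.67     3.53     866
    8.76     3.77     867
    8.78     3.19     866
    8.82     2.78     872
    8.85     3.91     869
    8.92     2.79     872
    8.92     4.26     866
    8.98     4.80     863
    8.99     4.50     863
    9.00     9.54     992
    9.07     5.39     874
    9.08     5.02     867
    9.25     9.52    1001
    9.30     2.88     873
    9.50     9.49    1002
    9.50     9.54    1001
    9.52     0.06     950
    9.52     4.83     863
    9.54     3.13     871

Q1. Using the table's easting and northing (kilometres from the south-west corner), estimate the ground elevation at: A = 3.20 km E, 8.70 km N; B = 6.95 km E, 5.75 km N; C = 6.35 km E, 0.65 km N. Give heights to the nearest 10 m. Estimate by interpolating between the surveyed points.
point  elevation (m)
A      990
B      940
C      910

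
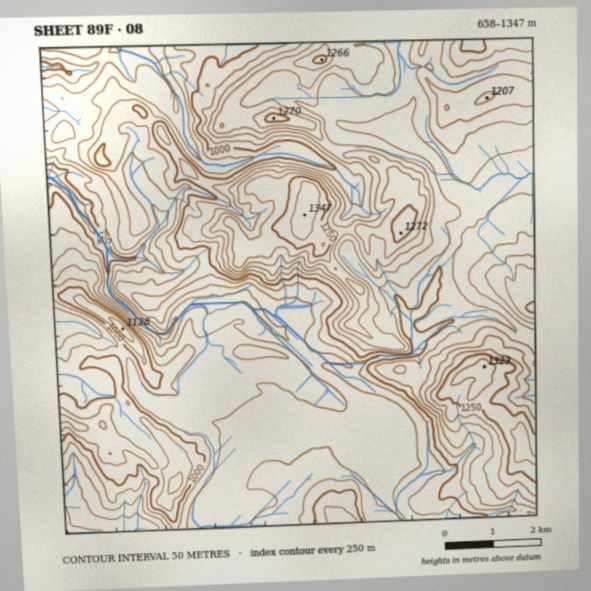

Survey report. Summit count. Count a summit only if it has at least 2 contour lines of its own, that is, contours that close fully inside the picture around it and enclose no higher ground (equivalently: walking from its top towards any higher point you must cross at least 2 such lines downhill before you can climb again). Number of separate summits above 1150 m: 4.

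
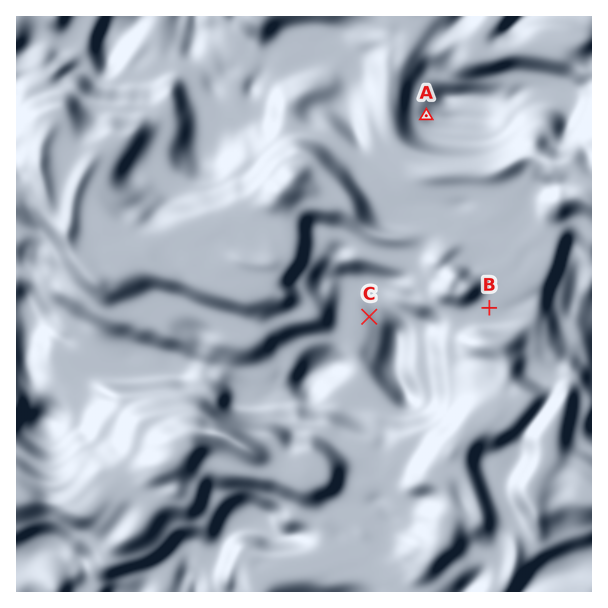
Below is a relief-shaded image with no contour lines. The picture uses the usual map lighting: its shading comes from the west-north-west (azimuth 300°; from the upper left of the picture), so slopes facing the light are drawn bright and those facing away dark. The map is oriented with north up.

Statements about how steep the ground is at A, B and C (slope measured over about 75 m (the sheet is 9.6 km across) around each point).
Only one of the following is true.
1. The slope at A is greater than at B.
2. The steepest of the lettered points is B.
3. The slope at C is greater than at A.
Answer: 1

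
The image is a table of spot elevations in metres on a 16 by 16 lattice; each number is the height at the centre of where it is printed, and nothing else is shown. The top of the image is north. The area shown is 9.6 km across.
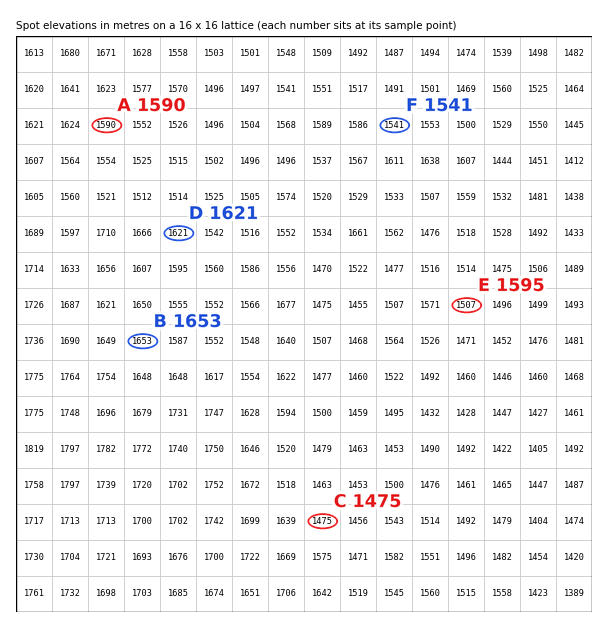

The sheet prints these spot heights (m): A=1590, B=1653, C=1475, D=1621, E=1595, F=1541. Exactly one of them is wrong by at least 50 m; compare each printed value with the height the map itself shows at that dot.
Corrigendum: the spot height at E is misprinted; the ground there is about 1507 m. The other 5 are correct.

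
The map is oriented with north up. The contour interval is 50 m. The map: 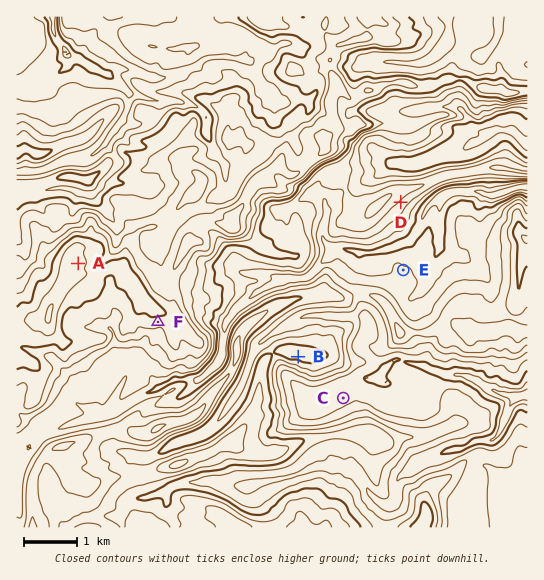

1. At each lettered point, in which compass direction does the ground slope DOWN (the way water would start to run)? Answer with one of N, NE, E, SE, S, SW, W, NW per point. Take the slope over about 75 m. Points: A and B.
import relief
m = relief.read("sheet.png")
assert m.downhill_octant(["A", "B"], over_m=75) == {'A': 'E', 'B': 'S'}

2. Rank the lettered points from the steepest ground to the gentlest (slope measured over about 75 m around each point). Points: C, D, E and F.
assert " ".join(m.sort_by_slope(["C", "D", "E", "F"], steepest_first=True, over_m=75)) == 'D F C E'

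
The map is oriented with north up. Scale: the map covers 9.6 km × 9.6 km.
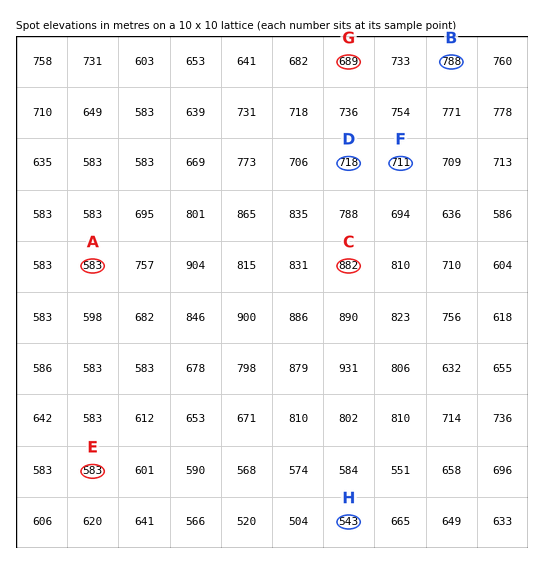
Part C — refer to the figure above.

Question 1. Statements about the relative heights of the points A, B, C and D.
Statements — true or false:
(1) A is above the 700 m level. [false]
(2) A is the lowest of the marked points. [true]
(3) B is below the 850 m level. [true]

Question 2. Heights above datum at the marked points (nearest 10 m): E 580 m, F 710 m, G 690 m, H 540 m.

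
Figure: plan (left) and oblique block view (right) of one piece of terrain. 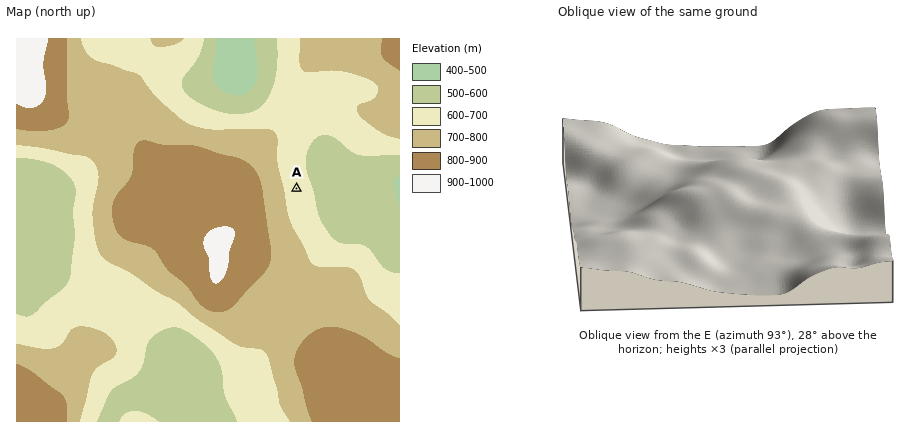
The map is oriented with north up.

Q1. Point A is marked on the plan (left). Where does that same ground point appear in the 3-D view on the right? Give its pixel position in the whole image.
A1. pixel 766 241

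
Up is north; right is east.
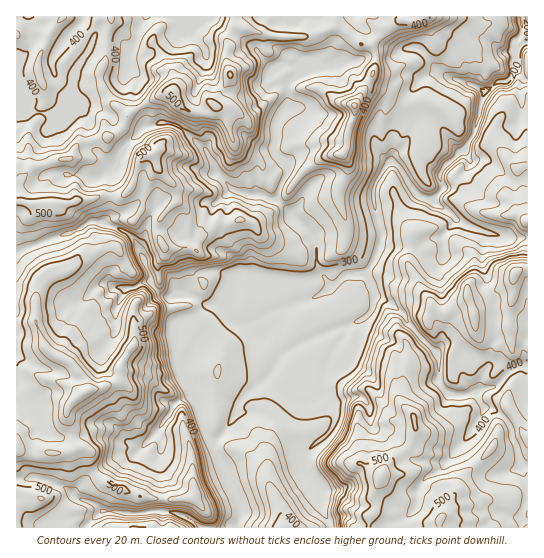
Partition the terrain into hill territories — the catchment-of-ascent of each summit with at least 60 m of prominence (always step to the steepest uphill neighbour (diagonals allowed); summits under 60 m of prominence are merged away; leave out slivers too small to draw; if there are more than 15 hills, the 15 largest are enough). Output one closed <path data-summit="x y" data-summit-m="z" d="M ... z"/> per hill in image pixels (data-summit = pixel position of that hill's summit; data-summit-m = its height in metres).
<path data-summit="83 393" data-summit-m="579" d="M285 161l-16 17-8 17-12 0-18-6-4 6 0 19-3 7 1 12 9 11 14 11 3 20-20 1-10-4-19 0-9 7-8 16-23 0-10-10-3-14-16-33-18-11-17-6-8 0-13 10-31 9-30 13 1 275 219-1 5-12-1-10-27-63 11-9 8-12 8-20 28-24 15-24 36-18 27-8 17-8 9-9 3-9-3-16-7-12-18 2-14 12-4-1-8-12-5-13 0-15-3-8-6-11-14-12 12-22-20-16 3-12z"/><path data-summit="382 477" data-summit-m="536" d="M375 296l-3 14-9 9-18 8-1 10-7 6-8 15-6 21 0 7 10 17 3 15-5 12-28 27 1 10 17 26 2 17 8 17 196 1 1-162-9 1-9 4-16 16-27 8-16 0-12-13-2-28-20-20-15-22-12-9z"/><path data-summit="154 153" data-summit-m="518" d="M129 68l-5 10-18 14-44 19-12 4-9-3-25 1 0 138 3 1 27-12 31-9 13-10 8 0 17 6 18 11 16 33 3 14 10 10 23 0 8-16 9-7 19 0 10 4 20-1-3-20-19-16-5-12 3-13 0-19 5-6-16-18-9-20-24-22-13-6-25 3-1-12-8-13-1-7 2-15z"/><path data-summit="354 106" data-summit-m="485" d="M417 48l-11 0-13 8-16-3-36 12-32 3-8 4-13 13 0 17-12 21-3 26 2 4 13 12-3 12 20 16-12 22 18 18 5 13 0 15 3 8 11 18 3 0 14-12 19-2 13-23 2-20-8-28 2-17 12-20 5-4 1-6 12-12 12-24-5-21 1-9 10-12 17-6-13-16z"/><path data-summit="515 274" data-summit-m="490" d="M455 219l-13 17-16 5-5 6-40-2-16 29 7 11 3 10 15 8 12 9 15 22 20 20 3 31 11 10 16 0 27-8 16-16 18-6 0-127-22-1-17-4-20-6z"/><path data-summit="173 93" data-summit-m="513" d="M210 16l-32 0 3 5 0 8-4 4-31 23-8 1-9-2-1 12 9 12-2 15 1 7 8 13 2 13 13-4 11 0 9 4 28 24 9 20 17 18 16 6 12 0 8-17 15-16-9-9-2-6 3-24 12-21-1-16-10-4-4-7 0-5-19-23-19-14-12-5z"/><path data-summit="283 527" data-summit-m="414" d="M345 327l-26 8-36 18-15 24-28 24-8 20-8 12-11 9 27 63 1 10-4 13 94-1-8-17-2-17-17-26-1-10 28-27 5-12-3-15-9-13-1-11 6-21 8-15 7-6z"/>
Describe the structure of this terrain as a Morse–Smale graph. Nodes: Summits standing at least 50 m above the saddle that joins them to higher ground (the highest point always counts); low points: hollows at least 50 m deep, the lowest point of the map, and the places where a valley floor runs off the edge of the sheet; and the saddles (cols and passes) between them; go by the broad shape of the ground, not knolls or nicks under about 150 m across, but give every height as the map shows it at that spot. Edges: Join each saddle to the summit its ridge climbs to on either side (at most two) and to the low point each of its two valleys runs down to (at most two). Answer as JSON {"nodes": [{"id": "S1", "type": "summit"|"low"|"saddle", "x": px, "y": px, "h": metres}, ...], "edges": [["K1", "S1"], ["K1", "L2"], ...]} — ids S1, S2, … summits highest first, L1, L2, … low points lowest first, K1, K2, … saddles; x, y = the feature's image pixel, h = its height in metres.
{"nodes": [
{"id": "S1", "type": "summit", "x": 83, "y": 393, "h": 579},
{"id": "S2", "type": "summit", "x": 381, "y": 477, "h": 536},
{"id": "S3", "type": "summit", "x": 154, "y": 153, "h": 518},
{"id": "S4", "type": "summit", "x": 173, "y": 93, "h": 513},
{"id": "S5", "type": "summit", "x": 514, "y": 274, "h": 490},
{"id": "S6", "type": "summit", "x": 354, "y": 106, "h": 485},
{"id": "S7", "type": "summit", "x": 283, "y": 527, "h": 414},
{"id": "L1", "type": "low", "x": 521, "y": 17, "h": 179},
{"id": "L2", "type": "low", "x": 146, "y": 17, "h": 357},
{"id": "K1", "type": "saddle", "x": 139, "y": 107, "h": 445},
{"id": "K2", "type": "saddle", "x": 35, "y": 246, "h": 430},
{"id": "K3", "type": "saddle", "x": 225, "y": 225, "h": 413},
{"id": "K4", "type": "saddle", "x": 517, "y": 367, "h": 393},
{"id": "K5", "type": "saddle", "x": 279, "y": 203, "h": 326},
{"id": "K6", "type": "saddle", "x": 237, "y": 523, "h": 307}],
"edges": [["K1", "S3"], ["K1", "S4"], ["K1", "L1"], ["K1", "L2"], ["K2", "S1"], ["K2", "S3"], ["K2", "L1"], ["K3", "S1"], ["K3", "S3"], ["K3", "L1"], ["K4", "S2"], ["K4", "S5"], ["K4", "L1"], ["K5", "S1"], ["K5", "S6"], ["K5", "L1"], ["K6", "S1"], ["K6", "S7"], ["K6", "L1"]]}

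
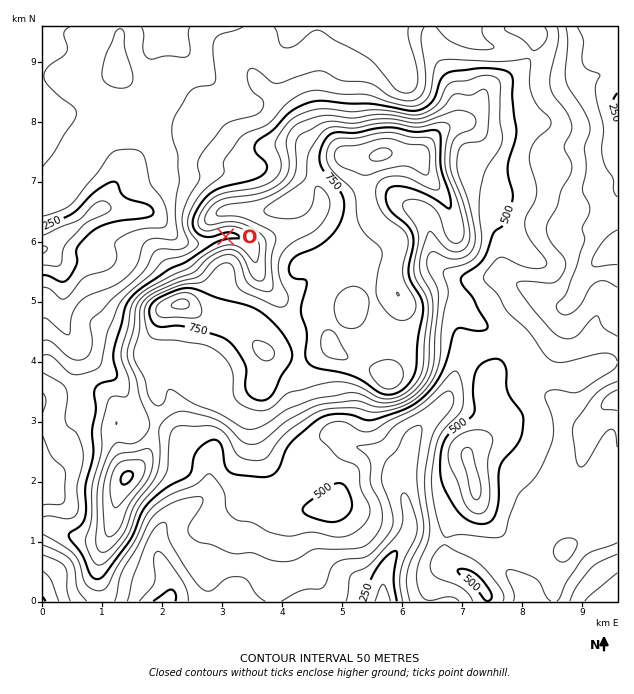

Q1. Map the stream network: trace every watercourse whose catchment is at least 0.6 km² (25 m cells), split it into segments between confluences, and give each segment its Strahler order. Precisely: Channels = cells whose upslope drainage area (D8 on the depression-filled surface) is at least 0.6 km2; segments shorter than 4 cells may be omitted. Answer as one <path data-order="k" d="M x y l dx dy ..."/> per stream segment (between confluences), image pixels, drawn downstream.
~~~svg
<path data-order="3" d="M383 591l0 10"/><path data-order="1" d="M43 589l0 12"/><path data-order="1" d="M244 577l-8 11-1 13-2 0"/><path data-order="1" d="M350 577l2 0 7 8 20 0 4 6"/><path data-order="1" d="M223 570l4 6 2 9 1 1 0 15 3 0"/><path data-order="1" d="M490 556l4 5 2 0 31 31 2 9 1 0"/><path data-order="1" d="M544 528l13-14 6-3 14-13 0-15 1-2 2-16 1-2 0-6 2-1 1-18 2-2 0-3 4-9"/><path data-order="1" d="M47 490l-4 0 0-3"/><path data-order="3" d="M403 490l1 9 2 2 1 9 2 1 1 18-4 9-12 15-2 5-4 6 0 3-3 6 0 4-2 2 0 12"/><path data-order="1" d="M43 469l0 18"/><path data-order="2" d="M209 466l0 23-15 15-7 3-3 3-5 1-4 5-2 0-12 12-1 3 0 4-2 2 0 19 8 15 0 3 3 5 0 19-3 3-2 0"/><path data-order="1" d="M298 463l4-9 15-15 6-3 18 0"/><path data-order="1" d="M211 460l-2 2 0 4"/><path data-order="2" d="M350 444l2 1 3 0 6 3 4 0 2 2 3 0 6 3 24 24 0 6 1 1 0 5 2 1"/><path data-order="2" d="M341 436l8 8 1 0"/><path data-order="1" d="M335 433l6 3"/><path data-order="1" d="M340 433l10 11"/><path data-order="2" d="M416 432l-3 4-1 9-2 2 0 4-1 2 0 4-2 2 0 3-3 6 0 7-1 2 0 13"/><path data-order="2" d="M590 424l5-4 0-2 4-4 0-2 11-10 4 0 3-2"/><path data-order="1" d="M431 417l-15 15"/><path data-order="1" d="M128 402l-1-5-3-3-5-9-42-42"/><path data-order="1" d="M556 402l24 24 9 0 1-2"/><path data-order="1" d="M205 366l-2-2-25 0-9 9 0 17 7 15 0 22 6 12 27 27"/><path data-order="2" d="M461 348l0 10-3 5 0 3-3 6 0 4-1 2 0 4-2 2 0 3-1 1 0 3-3 6-3 3 0 2-29 28 0 2"/><path data-order="1" d="M82 346l-3-3-2 0"/><path data-order="2" d="M77 343l-10-10-3-6 0-3-2-2 0-51-1-3-18-18"/><path data-order="1" d="M388 340l66 0 7 8"/><path data-order="1" d="M562 316l0-3 9-9 0-1"/><path data-order="1" d="M284 309l-1-5-15-15 0-1-5-5-3-6"/><path data-order="2" d="M571 303l3-3 3-6 0-3 3-5 0-3 6-7 0-2 22-22 6-2 3-1 0-2"/><path data-order="2" d="M260 277l-1-1 0-5-2-1 0-5-1-1-2-11-6-10"/><path data-order="1" d="M341 265l-7 5-14 1-6 3-3 3-1 0-17 17-16 0-17-17"/><path data-order="1" d="M94 261l-35 0-10-11-6 0"/><path data-order="2" d="M248 243l-3-3-6-3-4 0-2-2-4 0-2 2-7 0-5 3-3 0-6 3-22 0-3-3-2 0-27-27-3 0"/><path data-order="1" d="M172 235l-23-22"/><path data-order="1" d="M563 226l5 0 1 2 33 0 15 15 0 4"/><path data-order="3" d="M91 217l-2 2-6 1-6 6-1 0-3 3-5 2-3 3-6 3-10 10-6 2 0 1"/><path data-order="2" d="M149 213l-3-2-13 0-2-1"/><path data-order="2" d="M131 210l-24 0-6 4-3 0-4 3-3 0"/><path data-order="1" d="M410 207l8 6 1 0 8 7 1 3 0 5 2 1 0 14 1 1 0 9 2 2 0 3 3 3 0 1 12 12 3 0 4 3 51 0 6 3 3 3 12 6 6 2 3 3 5 1 3 3 10 6 15 0 2-1"/><path data-order="1" d="M322 202l0 5-5 9-12 10-3 0-6 3-4 0-2 2-7 1-5 3-3 0-4 3-3 0-2 2-3 0-6 3-9 0"/><path data-order="2" d="M110 192l-3 4-1 8-2 0-13 13"/><path data-order="1" d="M557 189l2 1 58 0 0-4"/><path data-order="2" d="M139 171l-17 9-12 12"/><path data-order="1" d="M244 171l-105 0"/><path data-order="1" d="M616 147l1-2 0-40"/><path data-order="1" d="M136 124l-2 2 0 31-12 15 0 2-4 4 0 2-5 4-3 8"/><path data-order="1" d="M43 121l0-7"/><path data-order="1" d="M239 105l-4-2-65-64"/><path data-order="1" d="M562 88l6-3 31-31 18 0 0-2"/><path data-order="1" d="M406 78l-2-2-1-7-5-9-18-26-3-7-3 0"/><path data-order="1" d="M178 48l-8-8 0-1"/><path data-order="1" d="M481 43l-3-1-12-12 0-3-3 0"/><path data-order="1" d="M164 39l2-2 0-10 1 0"/><path data-order="2" d="M170 39l-1-2-2-10"/><path data-order="1" d="M290 33l2-2 0-4 1 0"/><path data-order="1" d="M370 27l4 0"/>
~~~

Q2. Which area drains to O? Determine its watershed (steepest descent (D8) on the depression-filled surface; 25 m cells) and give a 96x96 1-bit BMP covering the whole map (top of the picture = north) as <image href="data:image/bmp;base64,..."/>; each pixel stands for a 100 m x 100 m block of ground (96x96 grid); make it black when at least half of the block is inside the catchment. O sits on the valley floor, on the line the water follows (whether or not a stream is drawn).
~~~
<image width="96" height="96" href="data:image/bmp;base64,Qk2+BAAAAAAAAD4AAAAoAAAAYAAAAGAAAAABAAEAAAAAAIAEAAATCwAAEwsAAAIAAAAAAAAA////AAAAAAAAAAAAAAAAAAAAAAAAAAAAAAAAAAAAAAAAAAAAAAAAAAAAAAAAAAAAAAAAAAAAAAAAAAAAAAAAAAAAAAAAAAAAAAAAAAAAAAAAAAAAAAAAAAAAAAAAAAAAAAAAAAAAAAAAAAAAAAAAAAAAAAAAAAAAAAAAAAAAAAAAAAAAAAAAAAAAAAAAAAAAAAAAAAAAAAAAAAAAAAAAAAAAAAAAAAAAAAAAAAAAAAAAAAAAAAAAAAAAAAAAAAAAAAAAAAAAAAAAAAAAAAAAAAAAAAAAAAAAAAAAAAAAAAAAAAAAAAAAAAAAAAAAAAAAAAAAAAAAAAAAAAAAAAAAAAAAAAAAAAAAAAAAAAAAAAAAAAAAAAAAAAAAAAAAAAAAAAAAAAAAAAAAAAAAAAAAAAAAAAAAAAAAAAAAAAAAAAAAAAAAAAAAAAAAAAAAAAAAAAAAAAAAAAAAAAAAAAAAAAAAAAAAAAAAAAAAAAAAAAAAAAAAAAAAAAAAAAAAAAAAAAAAAAAAAAAAAAAAAAAAAAAAAAAAAAAAAAAAAAAAAAAAAAAAAAAAAAAAAAAAAAAAAAAAAAAAAAAAAAAAAAAAAAAAAAAAAAAAAAAAAAAAAAAAAAAAAAAAAAAAAAAAAAAAAAAAAAAAAAAAAAAAAAAAAAAAAAAAAAAAB/wAAAAAAAAAAAAAD/4AAAAAAAAAAAAAH/8AAAAAAAAAAAAAH/8AAAAAAAAAAAAAP/+AAAAAAAAAAAAAf//AAAAAAAAAAAAf///gAAAAAAAAAAAH///gAAAAAAAAAAAH///wAAAAAAAAAAAH///4AAAAAAAAAAAH////4AAAAAAAAAAH////4AAAAAAAAAAD////4AAAAAAAAAAD////4AAAAAAAAAAD////4AAAAAAAAAAD////4AAAAAAAAAAD////4AAAAAAAAAAD////4AAAAAAAAAAD////4AAAAAAAAAAD////4AAAAAAAAAAB////wAAAAAAAAAAB////AAAAAAAAAAAB///+AAAAAAAAAAAB///+AAAAAAAAAAAAAf/8AAAAAAAAAAAAAH/8AAAAAAAAAAAAAB/8AAAAAAAAAAAAAB/8AAAAAAAAAAAAAA/8AAAAAAAAAAAAAAf8AAAAAAAAAAAAAAP8AAAAAAAAAAAAAAH8AAAAAAAAAAAAAAD+AAAAAAAAAAAAAAAAAAAAAAAAAAAAAAAAAAAAAAAAAAAAAAAAAAAAAAAAAAAAAAAAAAAAAAAAAAAAAAAAAAAAAAAAAAAAAAAAAAAAAAAAAAAAAAAAAAAAAAAAAAAAAAAAAAAAAAAAAAAAAAAAAAAAAAAAAAAAAAAAAAAAAAAAAAAAAAAAAAAAAAAAAAAAAAAAAAAAAAAAAAAAAAAAAAAAAAAAAAAAAAAAAAAAAAAAAAAAAAAAAAAAAAAAAAAAAAAAAAAAAAAAAAAAAAAAAAAAAAAAAAAAAAAAAAAAAAAAAAAAAAAAAAAAAAAAAAAAAAAAAAAAAAAAAAAAAAAAAAAAAAAAAAAAAAAAAAAAAAA="/>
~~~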